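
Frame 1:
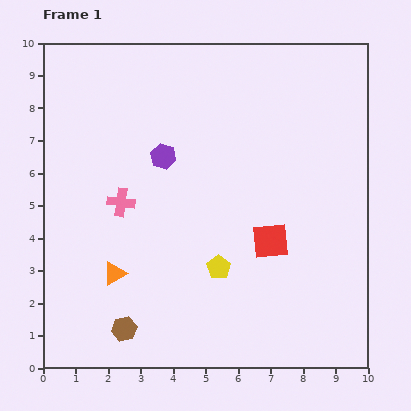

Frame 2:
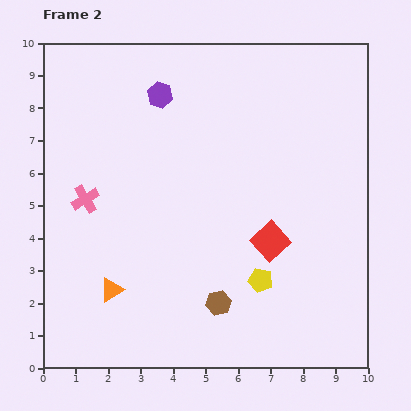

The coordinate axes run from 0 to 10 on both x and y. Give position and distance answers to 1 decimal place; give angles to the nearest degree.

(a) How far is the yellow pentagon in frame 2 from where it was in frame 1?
1.4

The yellow pentagon moved from (5.4, 3.1) to (6.7, 2.7), a distance of √(1.3² + 0.4²) ≈ 1.4.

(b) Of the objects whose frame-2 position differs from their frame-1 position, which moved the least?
the orange triangle

(moved 0.5)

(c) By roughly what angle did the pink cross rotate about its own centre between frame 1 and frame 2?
39° counter-clockwise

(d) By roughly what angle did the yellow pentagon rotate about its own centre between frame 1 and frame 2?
22° counter-clockwise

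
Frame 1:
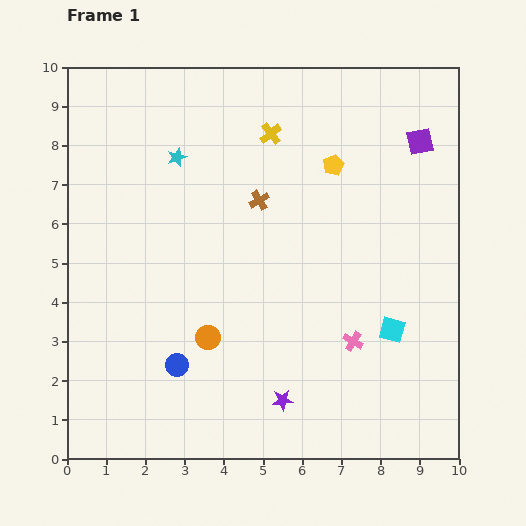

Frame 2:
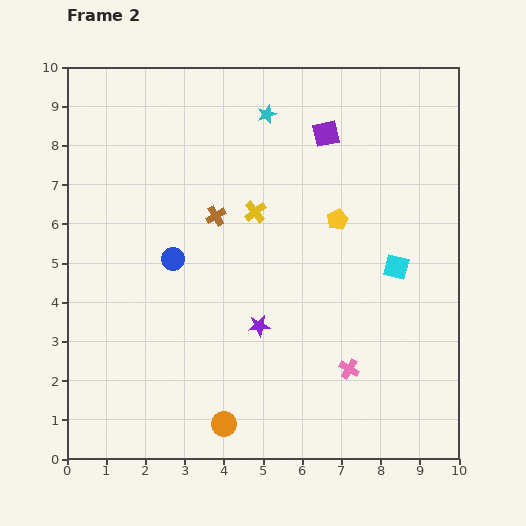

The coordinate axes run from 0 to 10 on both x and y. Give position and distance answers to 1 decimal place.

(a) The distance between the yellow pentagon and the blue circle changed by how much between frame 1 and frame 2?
-2.2

Distance in frame 1: 6.5. Distance in frame 2: 4.3.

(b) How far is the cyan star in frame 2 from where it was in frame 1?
2.5

The cyan star moved from (2.8, 7.7) to (5.1, 8.8), a distance of √(2.3² + 1.1²) ≈ 2.5.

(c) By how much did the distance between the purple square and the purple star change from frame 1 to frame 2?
-2.3

Distance in frame 1: 7.5. Distance in frame 2: 5.2.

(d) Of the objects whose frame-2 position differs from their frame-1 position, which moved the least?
the pink cross

(moved 0.7)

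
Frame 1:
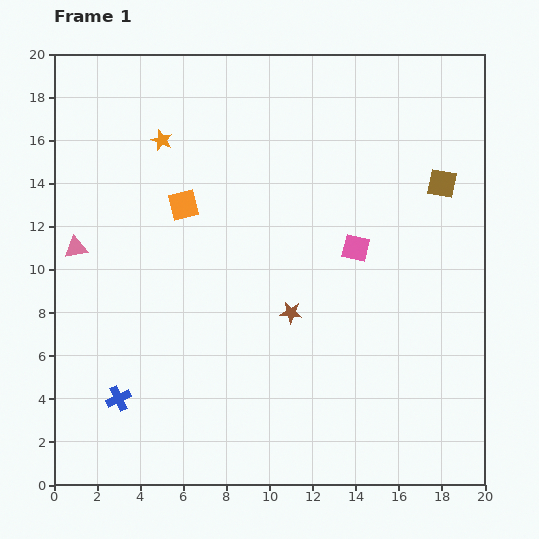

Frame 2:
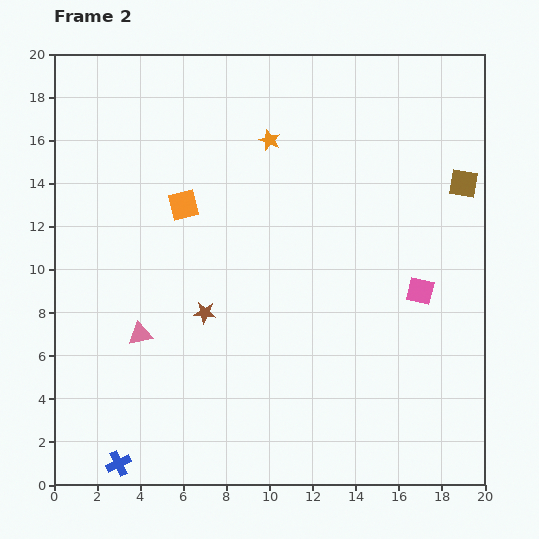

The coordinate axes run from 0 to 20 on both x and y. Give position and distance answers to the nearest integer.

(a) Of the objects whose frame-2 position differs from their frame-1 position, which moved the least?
the brown square

(moved 1)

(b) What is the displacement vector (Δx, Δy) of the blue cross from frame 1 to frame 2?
(0, -3)

The blue cross was at (3, 4) in frame 1 and (3, 1) in frame 2.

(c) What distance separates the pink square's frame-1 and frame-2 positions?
4

The pink square moved from (14, 11) to (17, 9), a distance of √(3² + 2²) ≈ 4.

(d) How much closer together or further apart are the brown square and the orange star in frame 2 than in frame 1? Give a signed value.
-4

Distance in frame 1: 13. Distance in frame 2: 9.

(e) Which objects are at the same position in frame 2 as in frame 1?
the orange square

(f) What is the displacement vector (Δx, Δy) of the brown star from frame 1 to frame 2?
(-4, 0)

The brown star was at (11, 8) in frame 1 and (7, 8) in frame 2.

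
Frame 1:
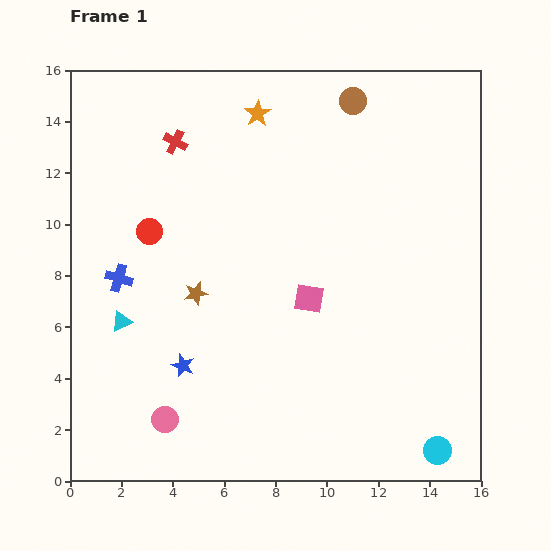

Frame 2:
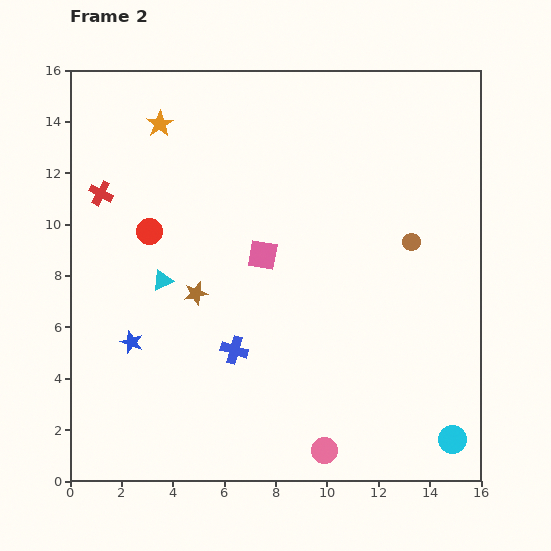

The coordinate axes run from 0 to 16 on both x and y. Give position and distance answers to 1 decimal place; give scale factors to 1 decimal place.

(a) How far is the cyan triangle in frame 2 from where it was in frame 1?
2.3

The cyan triangle moved from (2.0, 6.2) to (3.6, 7.8), a distance of √(1.6² + 1.6²) ≈ 2.3.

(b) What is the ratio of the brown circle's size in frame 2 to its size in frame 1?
0.7×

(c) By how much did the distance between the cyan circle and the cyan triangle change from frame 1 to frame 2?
-0.4

Distance in frame 1: 13.3. Distance in frame 2: 12.9.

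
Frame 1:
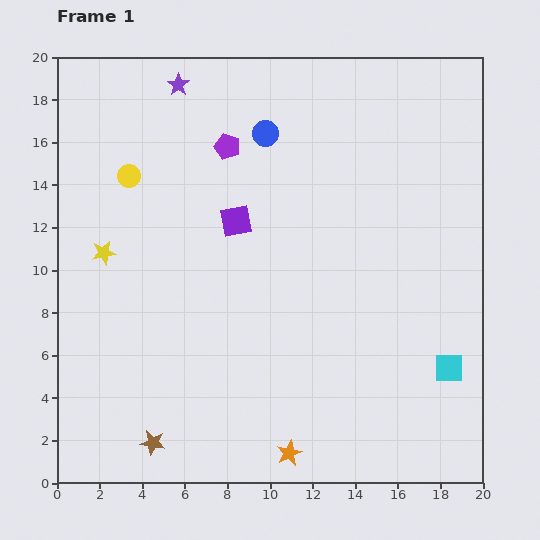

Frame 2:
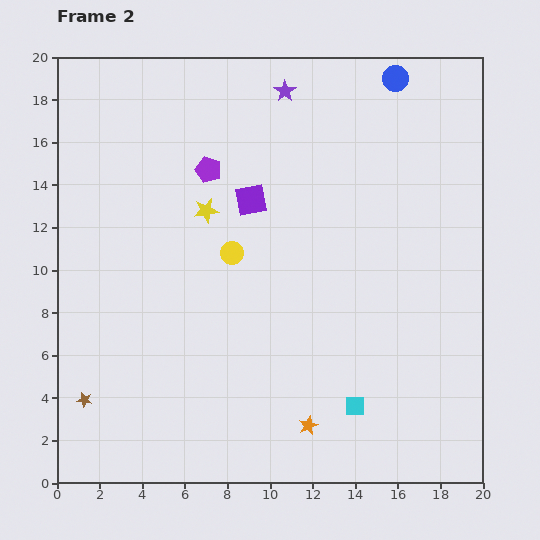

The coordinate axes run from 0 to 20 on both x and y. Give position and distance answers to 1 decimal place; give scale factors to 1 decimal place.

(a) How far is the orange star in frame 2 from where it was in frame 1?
1.6

The orange star moved from (10.9, 1.4) to (11.8, 2.7), a distance of √(0.9² + 1.3²) ≈ 1.6.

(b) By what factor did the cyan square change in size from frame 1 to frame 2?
0.7×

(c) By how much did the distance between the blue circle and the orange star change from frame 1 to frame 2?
+1.8

Distance in frame 1: 15.0. Distance in frame 2: 16.8.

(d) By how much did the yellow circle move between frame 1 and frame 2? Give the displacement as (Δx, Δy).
(4.8, -3.6)

The yellow circle was at (3.4, 14.4) in frame 1 and (8.2, 10.8) in frame 2.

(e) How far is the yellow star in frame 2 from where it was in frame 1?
5.2

The yellow star moved from (2.2, 10.8) to (7.0, 12.8), a distance of √(4.8² + 2.0²) ≈ 5.2.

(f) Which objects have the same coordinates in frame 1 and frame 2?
none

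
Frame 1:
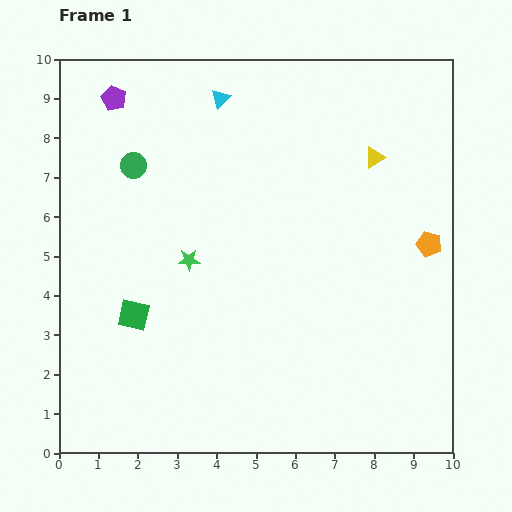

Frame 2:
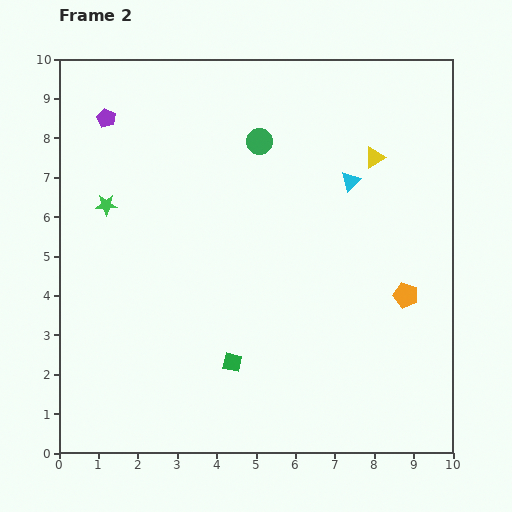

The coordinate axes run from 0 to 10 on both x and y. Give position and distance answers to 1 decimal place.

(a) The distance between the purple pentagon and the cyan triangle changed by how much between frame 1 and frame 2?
+3.7

Distance in frame 1: 2.7. Distance in frame 2: 6.4.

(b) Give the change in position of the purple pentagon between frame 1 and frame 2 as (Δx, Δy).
(-0.2, -0.5)

The purple pentagon was at (1.4, 9.0) in frame 1 and (1.2, 8.5) in frame 2.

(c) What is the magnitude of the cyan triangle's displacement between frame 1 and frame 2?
3.9

The cyan triangle moved from (4.1, 9.0) to (7.4, 6.9), a distance of √(3.3² + 2.1²) ≈ 3.9.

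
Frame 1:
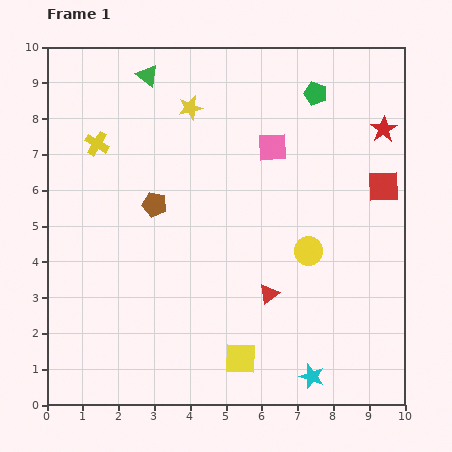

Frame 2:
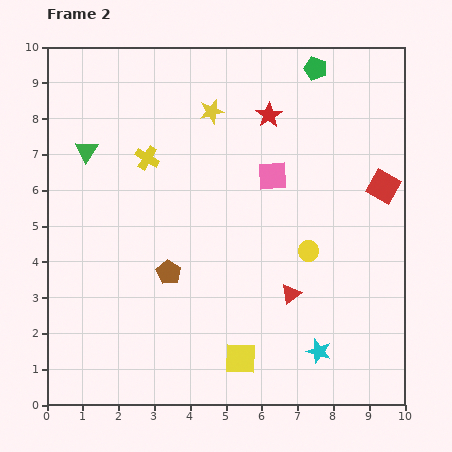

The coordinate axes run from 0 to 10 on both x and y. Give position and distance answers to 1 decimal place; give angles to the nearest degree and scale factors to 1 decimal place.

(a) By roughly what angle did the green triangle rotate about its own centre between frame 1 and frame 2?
24° clockwise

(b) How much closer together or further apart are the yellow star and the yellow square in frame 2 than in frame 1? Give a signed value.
-0.2

Distance in frame 1: 7.1. Distance in frame 2: 6.9.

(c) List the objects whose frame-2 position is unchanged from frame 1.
the red square, the yellow square, the yellow circle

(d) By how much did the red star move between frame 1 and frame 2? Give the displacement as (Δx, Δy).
(-3.2, 0.4)

The red star was at (9.4, 7.7) in frame 1 and (6.2, 8.1) in frame 2.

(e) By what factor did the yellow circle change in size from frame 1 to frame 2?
0.7×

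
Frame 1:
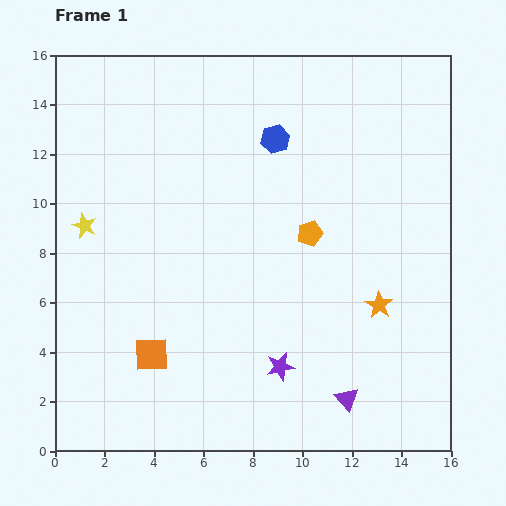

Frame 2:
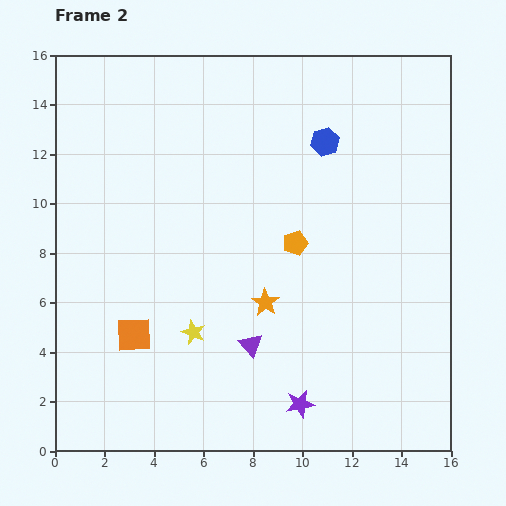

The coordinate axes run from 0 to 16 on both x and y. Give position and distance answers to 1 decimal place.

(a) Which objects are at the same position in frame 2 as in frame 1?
none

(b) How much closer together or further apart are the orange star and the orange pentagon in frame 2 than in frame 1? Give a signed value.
-1.3

Distance in frame 1: 4.0. Distance in frame 2: 2.7.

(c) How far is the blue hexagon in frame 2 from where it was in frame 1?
2.0

The blue hexagon moved from (8.9, 12.6) to (10.9, 12.5), a distance of √(2.0² + 0.1²) ≈ 2.0.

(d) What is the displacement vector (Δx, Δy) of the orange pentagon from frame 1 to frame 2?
(-0.6, -0.4)

The orange pentagon was at (10.3, 8.8) in frame 1 and (9.7, 8.4) in frame 2.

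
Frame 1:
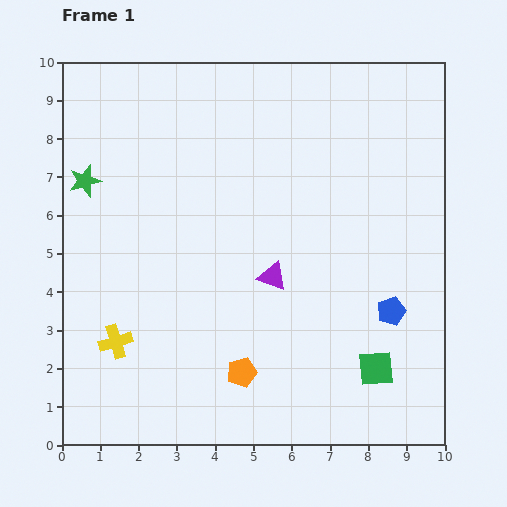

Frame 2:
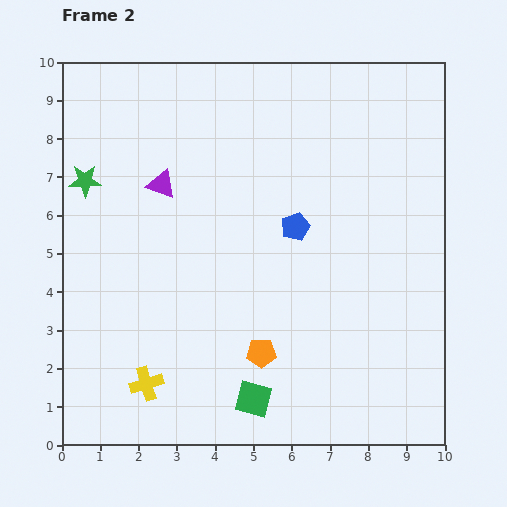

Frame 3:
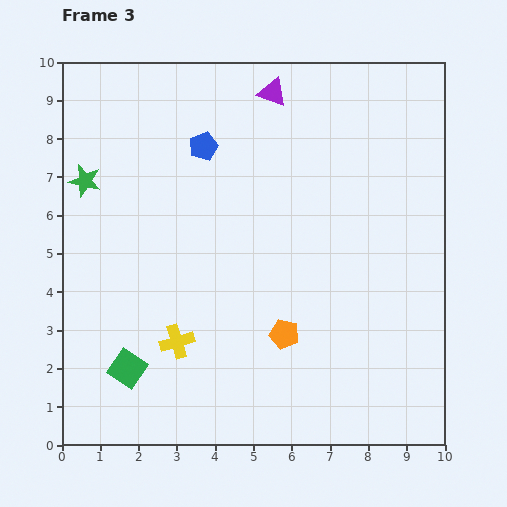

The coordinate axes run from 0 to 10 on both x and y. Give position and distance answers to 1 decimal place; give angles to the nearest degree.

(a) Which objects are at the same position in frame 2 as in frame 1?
the green star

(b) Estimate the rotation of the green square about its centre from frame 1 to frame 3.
40° clockwise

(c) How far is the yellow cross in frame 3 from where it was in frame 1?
1.6

The yellow cross moved from (1.4, 2.7) to (3.0, 2.7), a distance of √(1.6² + 0.0²) ≈ 1.6.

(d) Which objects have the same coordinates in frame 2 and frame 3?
the green star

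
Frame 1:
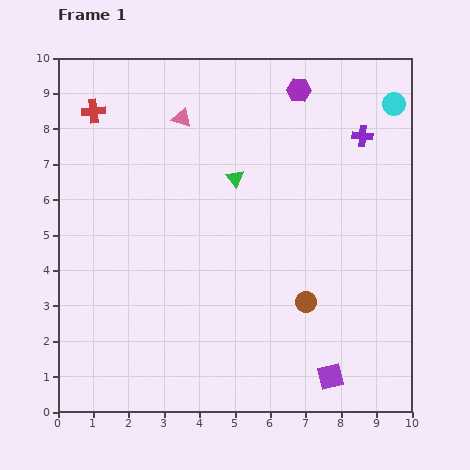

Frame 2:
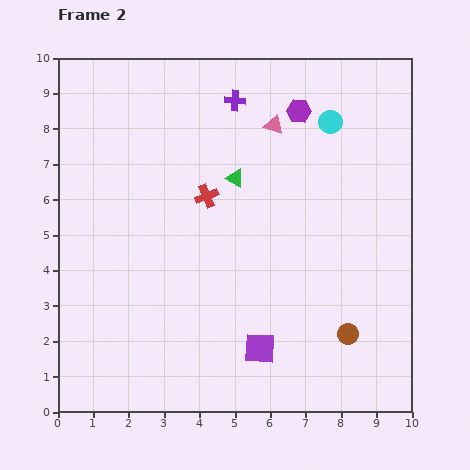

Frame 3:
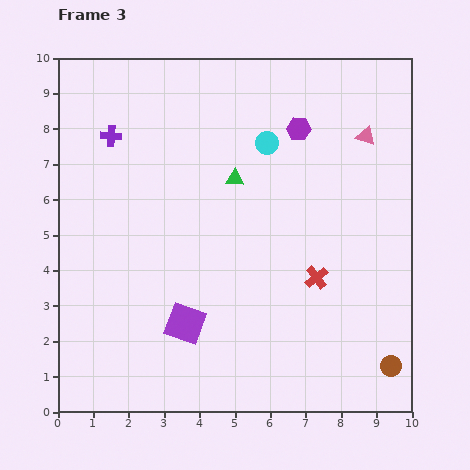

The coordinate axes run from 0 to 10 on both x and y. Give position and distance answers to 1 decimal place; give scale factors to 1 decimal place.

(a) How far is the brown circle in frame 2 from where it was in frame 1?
1.5

The brown circle moved from (7.0, 3.1) to (8.2, 2.2), a distance of √(1.2² + 0.9²) ≈ 1.5.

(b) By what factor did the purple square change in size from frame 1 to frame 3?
1.6×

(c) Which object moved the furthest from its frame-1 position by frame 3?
the red cross

(moved 7.9; next 7.1)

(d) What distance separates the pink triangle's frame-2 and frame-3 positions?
2.6

The pink triangle moved from (6.1, 8.1) to (8.7, 7.8), a distance of √(2.6² + 0.3²) ≈ 2.6.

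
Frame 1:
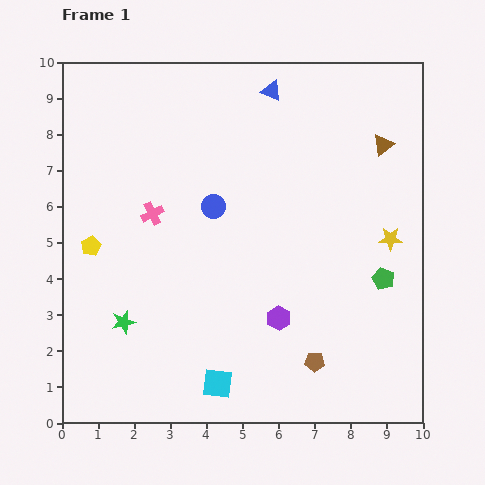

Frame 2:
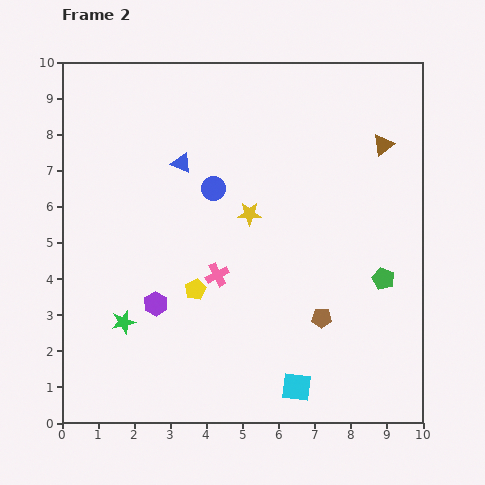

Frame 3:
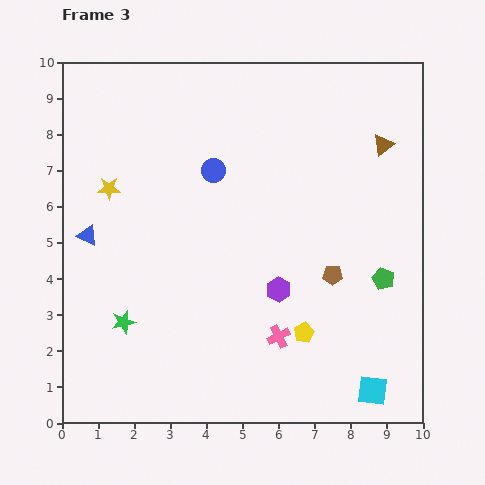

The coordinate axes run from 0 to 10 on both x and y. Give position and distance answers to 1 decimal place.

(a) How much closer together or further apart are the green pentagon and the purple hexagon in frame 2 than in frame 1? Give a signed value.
+3.2

Distance in frame 1: 3.1. Distance in frame 2: 6.3.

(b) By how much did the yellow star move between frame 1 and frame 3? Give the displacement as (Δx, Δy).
(-7.8, 1.4)

The yellow star was at (9.1, 5.1) in frame 1 and (1.3, 6.5) in frame 3.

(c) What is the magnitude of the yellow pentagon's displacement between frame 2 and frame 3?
3.2

The yellow pentagon moved from (3.7, 3.7) to (6.7, 2.5), a distance of √(3.0² + 1.2²) ≈ 3.2.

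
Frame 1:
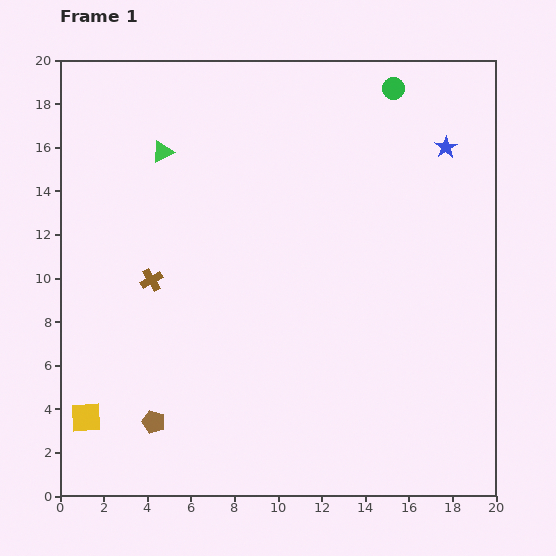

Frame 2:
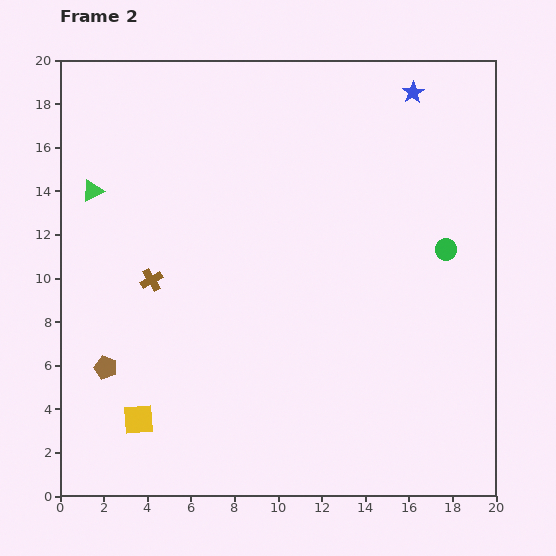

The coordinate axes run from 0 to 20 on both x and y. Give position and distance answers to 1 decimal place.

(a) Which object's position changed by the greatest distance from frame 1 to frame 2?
the green circle

(moved 7.8; next 3.7)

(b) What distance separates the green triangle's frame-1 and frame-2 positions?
3.7

The green triangle moved from (4.7, 15.8) to (1.5, 14.0), a distance of √(3.2² + 1.8²) ≈ 3.7.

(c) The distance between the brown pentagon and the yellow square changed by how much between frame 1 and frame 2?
-0.3

Distance in frame 1: 3.1. Distance in frame 2: 2.8.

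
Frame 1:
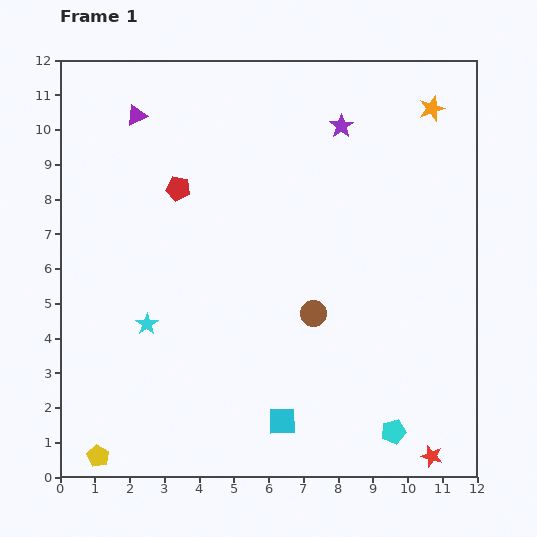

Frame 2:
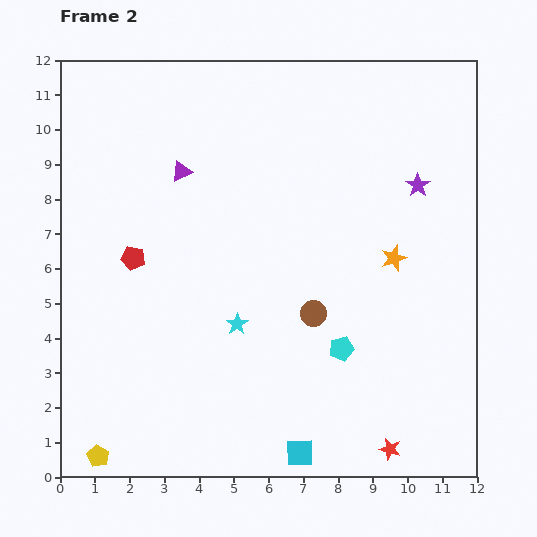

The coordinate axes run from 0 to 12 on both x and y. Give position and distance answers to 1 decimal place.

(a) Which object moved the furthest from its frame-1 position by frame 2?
the orange star

(moved 4.4; next 2.8)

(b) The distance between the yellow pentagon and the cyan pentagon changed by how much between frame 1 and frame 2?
-0.8

Distance in frame 1: 8.5. Distance in frame 2: 7.7.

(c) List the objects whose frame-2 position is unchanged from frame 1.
the brown circle, the yellow pentagon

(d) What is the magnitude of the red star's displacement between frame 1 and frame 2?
1.2

The red star moved from (10.7, 0.6) to (9.5, 0.8), a distance of √(1.2² + 0.2²) ≈ 1.2.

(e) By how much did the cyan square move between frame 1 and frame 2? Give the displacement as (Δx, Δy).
(0.5, -0.9)

The cyan square was at (6.4, 1.6) in frame 1 and (6.9, 0.7) in frame 2.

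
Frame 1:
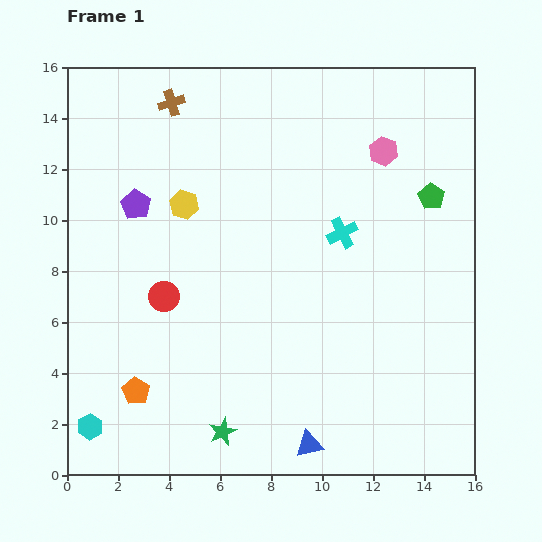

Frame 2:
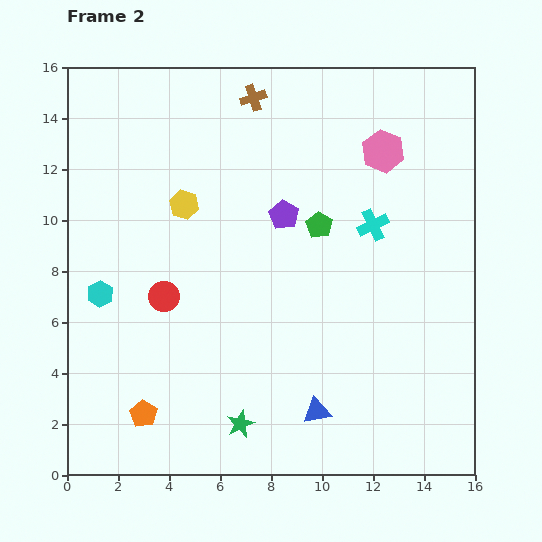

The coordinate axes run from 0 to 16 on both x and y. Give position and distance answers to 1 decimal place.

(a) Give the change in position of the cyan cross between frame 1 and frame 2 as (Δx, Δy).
(1.2, 0.3)

The cyan cross was at (10.8, 9.5) in frame 1 and (12.0, 9.8) in frame 2.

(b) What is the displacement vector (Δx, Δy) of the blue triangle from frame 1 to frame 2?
(0.3, 1.3)

The blue triangle was at (9.5, 1.2) in frame 1 and (9.8, 2.5) in frame 2.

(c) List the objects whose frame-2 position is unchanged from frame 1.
the pink hexagon, the red circle, the yellow hexagon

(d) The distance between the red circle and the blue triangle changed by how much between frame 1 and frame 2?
-0.6

Distance in frame 1: 8.1. Distance in frame 2: 7.5.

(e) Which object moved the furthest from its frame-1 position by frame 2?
the purple pentagon

(moved 5.8; next 5.2)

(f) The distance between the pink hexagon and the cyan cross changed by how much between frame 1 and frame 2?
-0.7

Distance in frame 1: 3.6. Distance in frame 2: 2.9.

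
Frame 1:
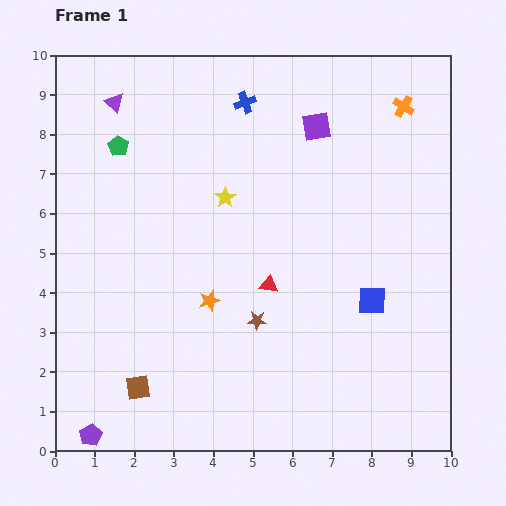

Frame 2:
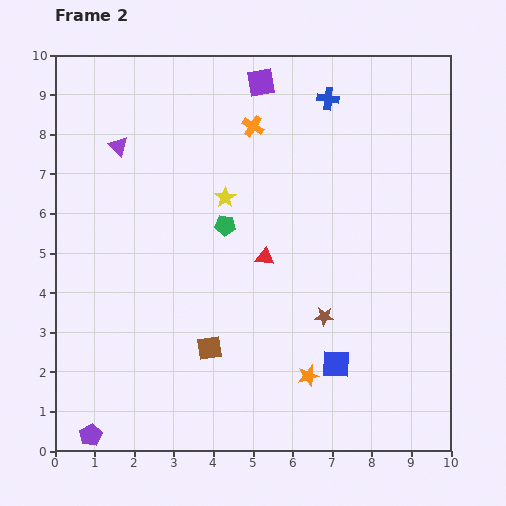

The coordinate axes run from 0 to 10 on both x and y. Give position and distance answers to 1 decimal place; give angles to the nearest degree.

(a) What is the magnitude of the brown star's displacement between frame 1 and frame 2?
1.7

The brown star moved from (5.1, 3.3) to (6.8, 3.4), a distance of √(1.7² + 0.1²) ≈ 1.7.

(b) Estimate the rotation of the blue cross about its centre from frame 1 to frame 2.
26° clockwise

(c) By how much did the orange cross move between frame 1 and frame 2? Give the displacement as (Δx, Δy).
(-3.8, -0.5)

The orange cross was at (8.8, 8.7) in frame 1 and (5.0, 8.2) in frame 2.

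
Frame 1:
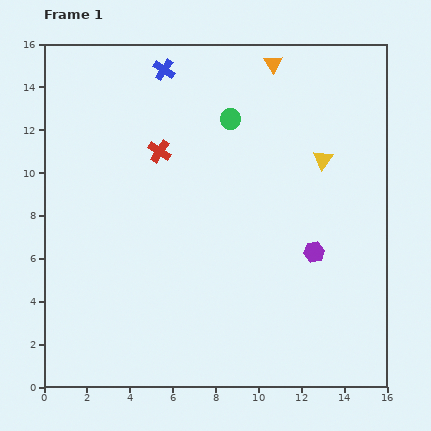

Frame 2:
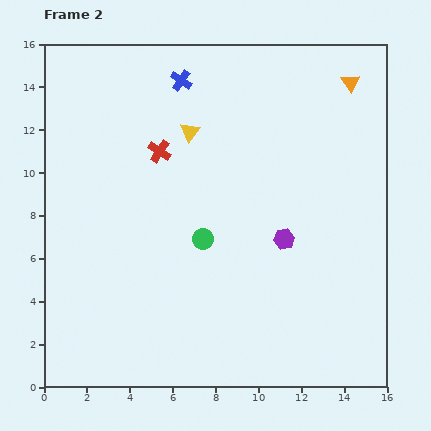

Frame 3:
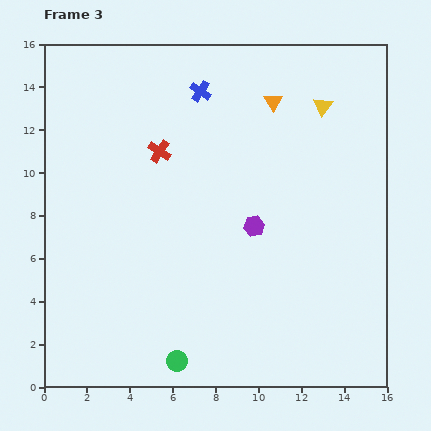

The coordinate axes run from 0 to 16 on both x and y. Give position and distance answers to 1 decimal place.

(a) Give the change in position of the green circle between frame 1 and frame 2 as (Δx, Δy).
(-1.3, -5.6)

The green circle was at (8.7, 12.5) in frame 1 and (7.4, 6.9) in frame 2.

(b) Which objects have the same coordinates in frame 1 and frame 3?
the red cross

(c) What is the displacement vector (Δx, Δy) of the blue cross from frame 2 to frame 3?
(0.9, -0.5)

The blue cross was at (6.4, 14.3) in frame 2 and (7.3, 13.8) in frame 3.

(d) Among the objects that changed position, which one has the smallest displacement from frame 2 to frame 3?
the blue cross

(moved 1.0)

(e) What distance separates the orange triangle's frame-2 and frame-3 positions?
3.7

The orange triangle moved from (14.3, 14.2) to (10.7, 13.3), a distance of √(3.6² + 0.9²) ≈ 3.7.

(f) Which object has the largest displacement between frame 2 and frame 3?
the yellow triangle

(moved 6.3; next 5.8)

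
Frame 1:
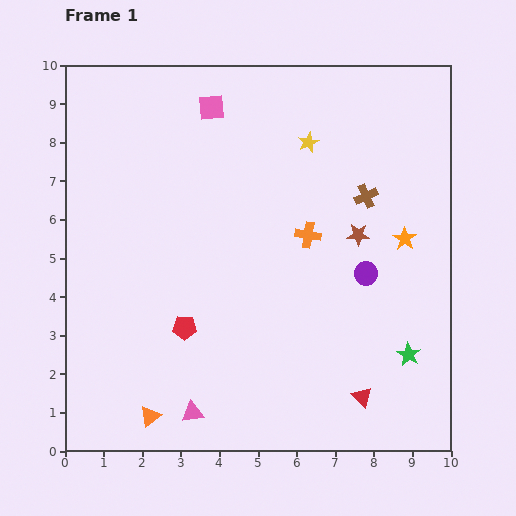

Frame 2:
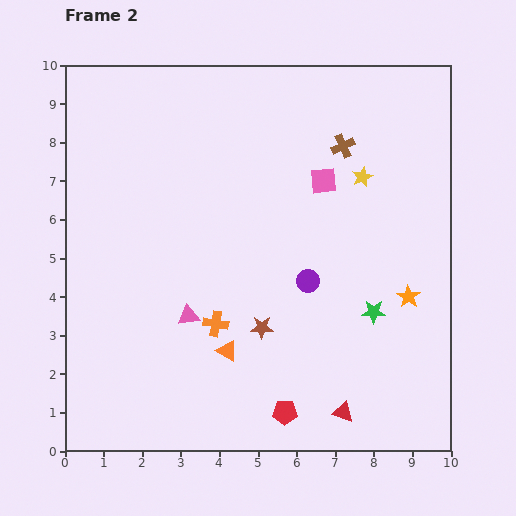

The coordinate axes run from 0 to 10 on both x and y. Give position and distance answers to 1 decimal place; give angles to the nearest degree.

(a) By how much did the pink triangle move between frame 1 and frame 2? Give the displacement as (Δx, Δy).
(-0.1, 2.5)

The pink triangle was at (3.3, 1.0) in frame 1 and (3.2, 3.5) in frame 2.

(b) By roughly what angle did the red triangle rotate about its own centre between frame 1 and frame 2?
29° counter-clockwise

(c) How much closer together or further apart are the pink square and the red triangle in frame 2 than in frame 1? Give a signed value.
-2.5

Distance in frame 1: 8.5. Distance in frame 2: 6.0.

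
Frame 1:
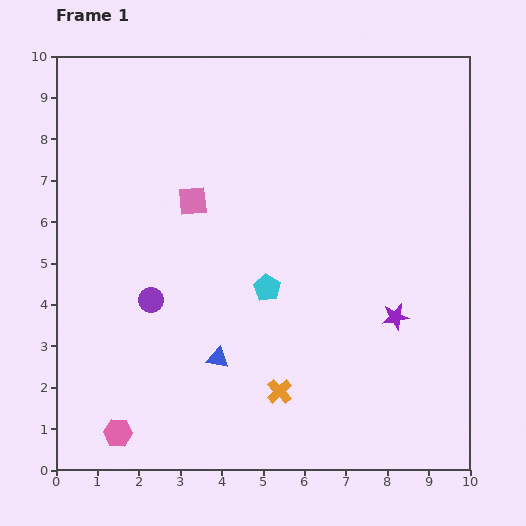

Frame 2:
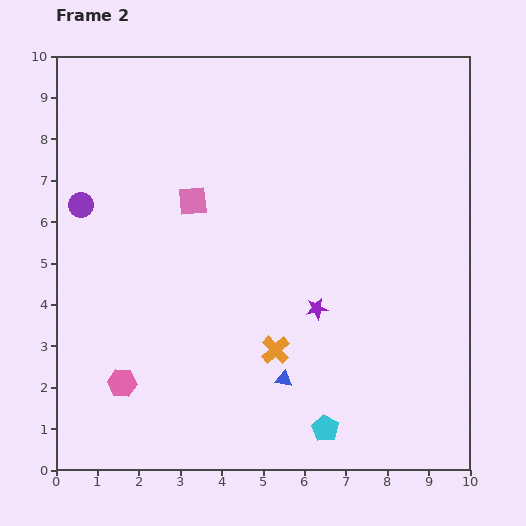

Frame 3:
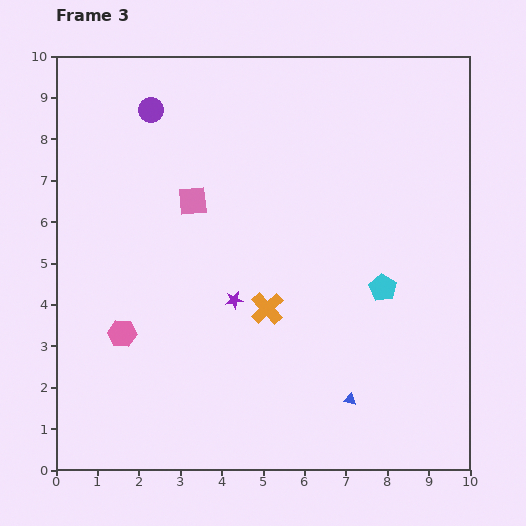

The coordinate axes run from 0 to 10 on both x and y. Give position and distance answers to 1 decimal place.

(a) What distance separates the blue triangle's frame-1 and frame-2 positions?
1.7

The blue triangle moved from (3.9, 2.7) to (5.5, 2.2), a distance of √(1.6² + 0.5²) ≈ 1.7.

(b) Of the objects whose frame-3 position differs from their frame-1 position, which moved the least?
the orange cross

(moved 2.0)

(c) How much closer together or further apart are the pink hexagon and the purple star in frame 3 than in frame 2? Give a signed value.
-2.2

Distance in frame 2: 5.0. Distance in frame 3: 2.8.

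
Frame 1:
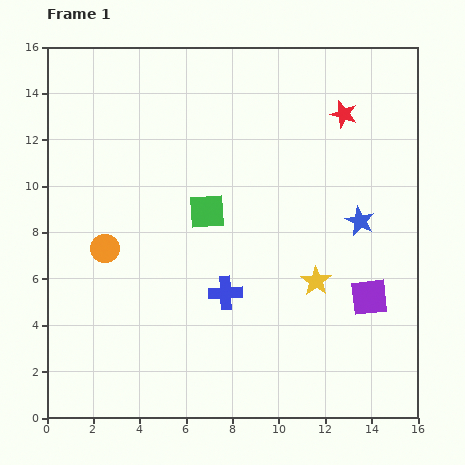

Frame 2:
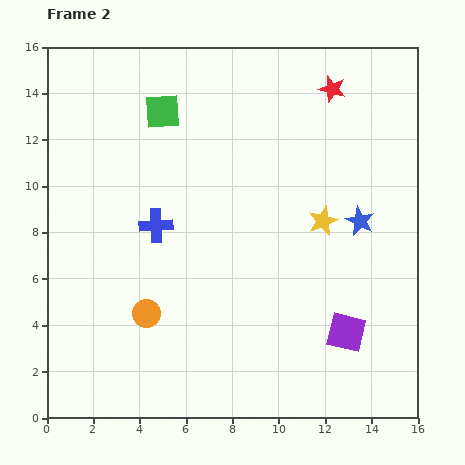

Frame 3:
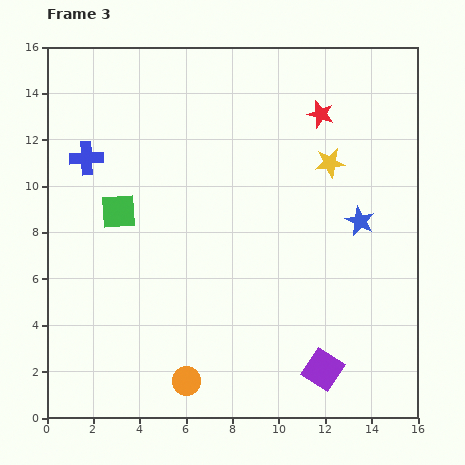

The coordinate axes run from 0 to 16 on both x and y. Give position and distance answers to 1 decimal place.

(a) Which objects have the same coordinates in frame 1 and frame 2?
the blue star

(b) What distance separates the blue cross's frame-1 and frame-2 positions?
4.2

The blue cross moved from (7.7, 5.4) to (4.7, 8.3), a distance of √(3.0² + 2.9²) ≈ 4.2.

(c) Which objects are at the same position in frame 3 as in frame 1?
the blue star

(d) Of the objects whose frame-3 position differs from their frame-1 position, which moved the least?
the red star

(moved 1.0)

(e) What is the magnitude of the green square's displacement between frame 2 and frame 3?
4.7

The green square moved from (5.0, 13.2) to (3.1, 8.9), a distance of √(1.9² + 4.3²) ≈ 4.7.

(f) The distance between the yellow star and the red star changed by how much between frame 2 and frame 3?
-3.6

Distance in frame 2: 5.7. Distance in frame 3: 2.1.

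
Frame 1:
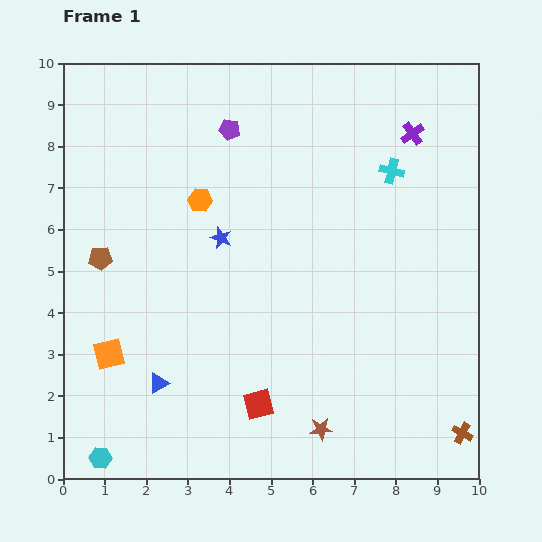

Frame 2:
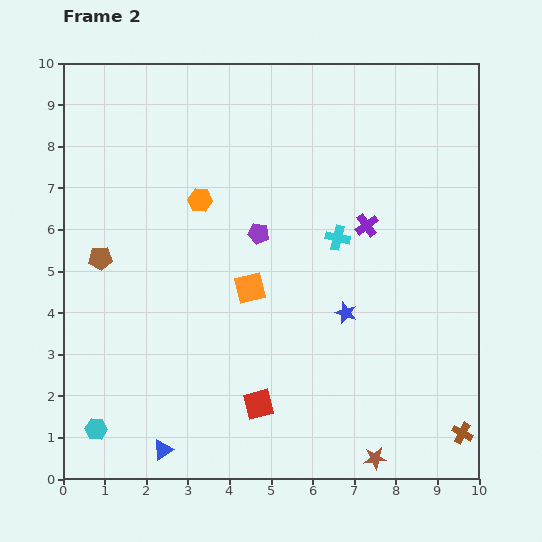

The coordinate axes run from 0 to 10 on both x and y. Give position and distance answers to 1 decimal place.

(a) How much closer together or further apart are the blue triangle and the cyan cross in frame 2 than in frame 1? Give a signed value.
-1.0

Distance in frame 1: 7.6. Distance in frame 2: 6.6.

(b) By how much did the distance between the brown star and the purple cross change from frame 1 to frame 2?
-1.8

Distance in frame 1: 7.4. Distance in frame 2: 5.6.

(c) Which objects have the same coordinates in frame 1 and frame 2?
the orange hexagon, the red square, the brown pentagon, the brown cross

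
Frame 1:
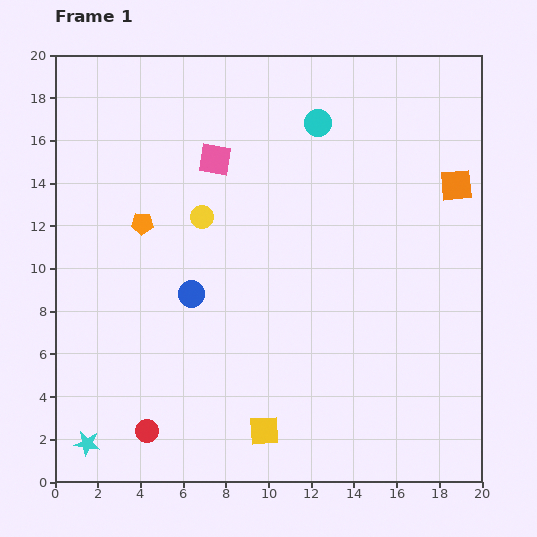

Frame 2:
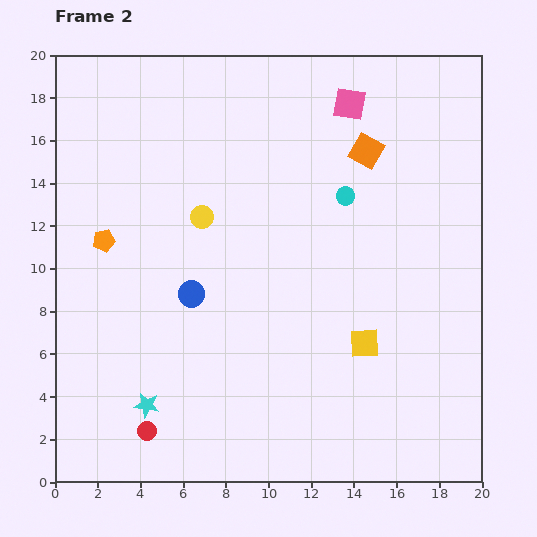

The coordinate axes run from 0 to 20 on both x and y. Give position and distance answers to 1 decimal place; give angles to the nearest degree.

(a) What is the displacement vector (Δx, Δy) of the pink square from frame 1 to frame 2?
(6.3, 2.6)

The pink square was at (7.5, 15.1) in frame 1 and (13.8, 17.7) in frame 2.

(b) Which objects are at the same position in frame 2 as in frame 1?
the blue circle, the red circle, the yellow circle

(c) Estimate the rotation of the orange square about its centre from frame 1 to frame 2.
34° clockwise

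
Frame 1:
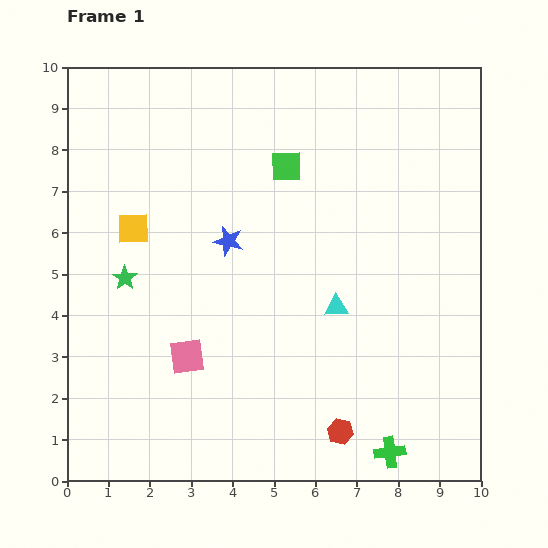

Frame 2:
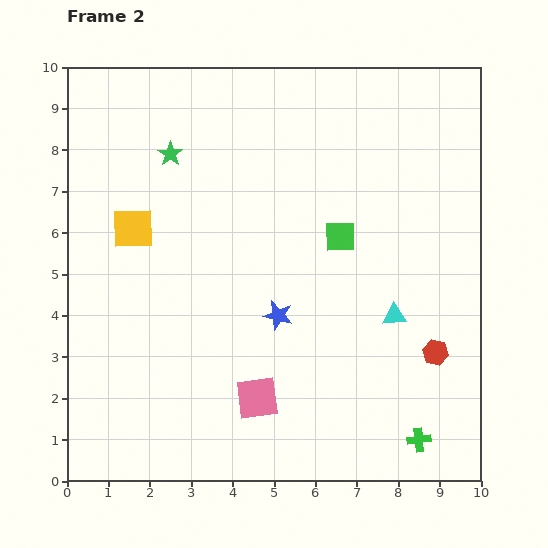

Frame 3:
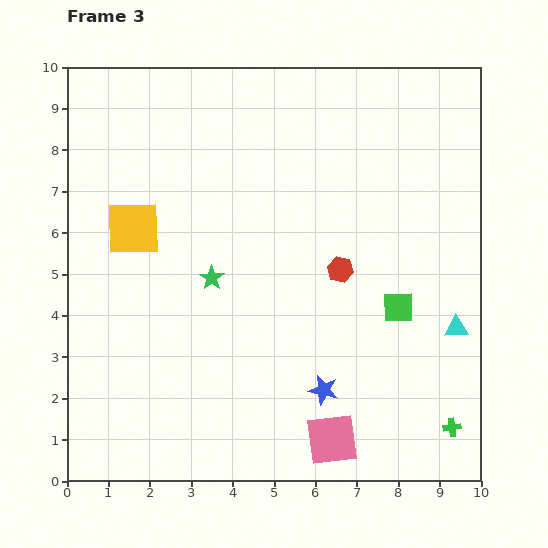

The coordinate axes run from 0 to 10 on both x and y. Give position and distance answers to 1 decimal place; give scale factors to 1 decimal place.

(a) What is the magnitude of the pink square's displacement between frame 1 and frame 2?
2.0

The pink square moved from (2.9, 3.0) to (4.6, 2.0), a distance of √(1.7² + 1.0²) ≈ 2.0.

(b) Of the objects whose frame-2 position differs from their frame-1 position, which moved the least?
the green cross

(moved 0.8)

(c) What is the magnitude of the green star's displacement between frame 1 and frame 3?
2.1

The green star moved from (1.4, 4.9) to (3.5, 4.9), a distance of √(2.1² + 0.0²) ≈ 2.1.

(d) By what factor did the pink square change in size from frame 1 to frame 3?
1.4×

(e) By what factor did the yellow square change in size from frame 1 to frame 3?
1.7×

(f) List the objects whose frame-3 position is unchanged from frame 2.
the yellow square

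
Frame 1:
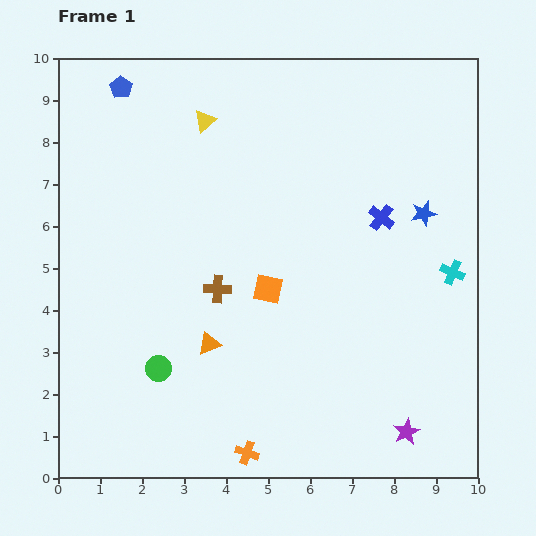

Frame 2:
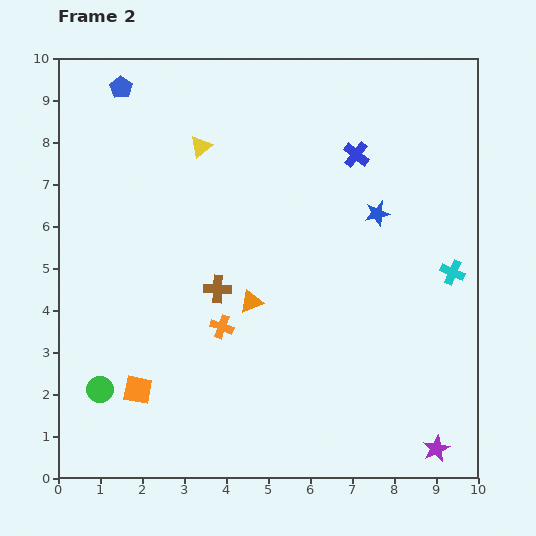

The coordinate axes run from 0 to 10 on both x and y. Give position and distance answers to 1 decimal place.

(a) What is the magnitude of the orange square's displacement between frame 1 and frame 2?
3.9

The orange square moved from (5.0, 4.5) to (1.9, 2.1), a distance of √(3.1² + 2.4²) ≈ 3.9.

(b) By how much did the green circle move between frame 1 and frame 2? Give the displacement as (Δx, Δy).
(-1.4, -0.5)

The green circle was at (2.4, 2.6) in frame 1 and (1.0, 2.1) in frame 2.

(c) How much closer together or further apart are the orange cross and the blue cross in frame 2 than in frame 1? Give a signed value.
-1.2

Distance in frame 1: 6.4. Distance in frame 2: 5.2.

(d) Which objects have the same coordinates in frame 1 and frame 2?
the brown cross, the cyan cross, the blue pentagon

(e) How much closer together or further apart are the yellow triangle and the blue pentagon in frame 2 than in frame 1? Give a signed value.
+0.2

Distance in frame 1: 2.2. Distance in frame 2: 2.4.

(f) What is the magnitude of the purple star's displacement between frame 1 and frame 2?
0.8

The purple star moved from (8.3, 1.1) to (9.0, 0.7), a distance of √(0.7² + 0.4²) ≈ 0.8.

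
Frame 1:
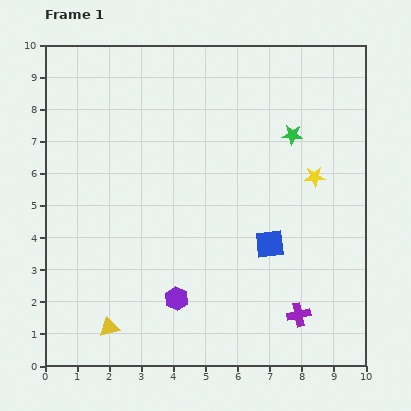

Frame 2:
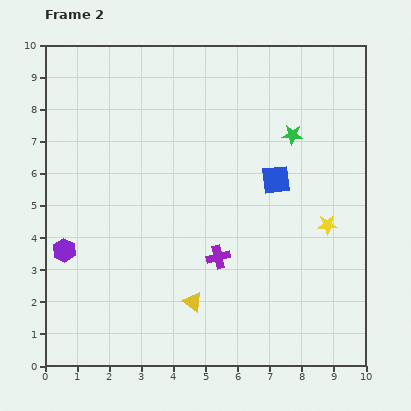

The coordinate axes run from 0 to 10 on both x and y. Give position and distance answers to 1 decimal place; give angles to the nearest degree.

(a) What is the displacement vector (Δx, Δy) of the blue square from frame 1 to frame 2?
(0.2, 2.0)

The blue square was at (7.0, 3.8) in frame 1 and (7.2, 5.8) in frame 2.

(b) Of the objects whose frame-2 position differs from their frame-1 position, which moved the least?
the yellow star

(moved 1.6)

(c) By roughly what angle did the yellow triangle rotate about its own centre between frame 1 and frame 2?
49° clockwise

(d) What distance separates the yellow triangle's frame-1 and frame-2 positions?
2.7

The yellow triangle moved from (2.0, 1.2) to (4.6, 2.0), a distance of √(2.6² + 0.8²) ≈ 2.7.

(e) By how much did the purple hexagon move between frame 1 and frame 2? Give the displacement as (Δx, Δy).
(-3.5, 1.5)

The purple hexagon was at (4.1, 2.1) in frame 1 and (0.6, 3.6) in frame 2.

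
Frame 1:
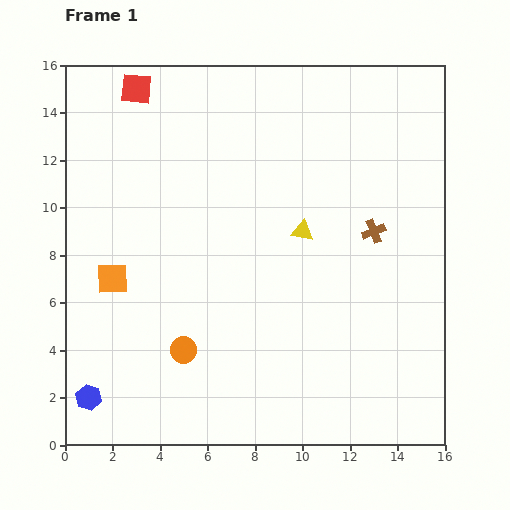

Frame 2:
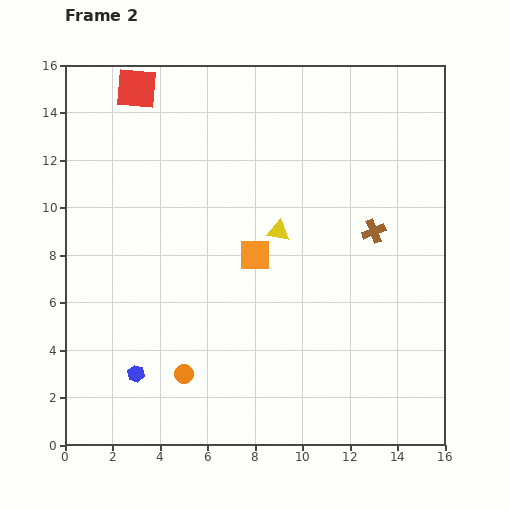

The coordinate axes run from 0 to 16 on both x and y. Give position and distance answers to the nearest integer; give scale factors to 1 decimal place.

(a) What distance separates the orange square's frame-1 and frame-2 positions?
6

The orange square moved from (2, 7) to (8, 8), a distance of √(6² + 1²) ≈ 6.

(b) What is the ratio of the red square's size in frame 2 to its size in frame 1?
1.3×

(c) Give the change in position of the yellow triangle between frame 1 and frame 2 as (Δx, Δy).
(-1, 0)

The yellow triangle was at (10, 9) in frame 1 and (9, 9) in frame 2.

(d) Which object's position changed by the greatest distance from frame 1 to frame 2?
the orange square

(moved 6; next 2)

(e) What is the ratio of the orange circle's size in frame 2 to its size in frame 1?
0.7×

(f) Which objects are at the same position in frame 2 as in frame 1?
the red square, the brown cross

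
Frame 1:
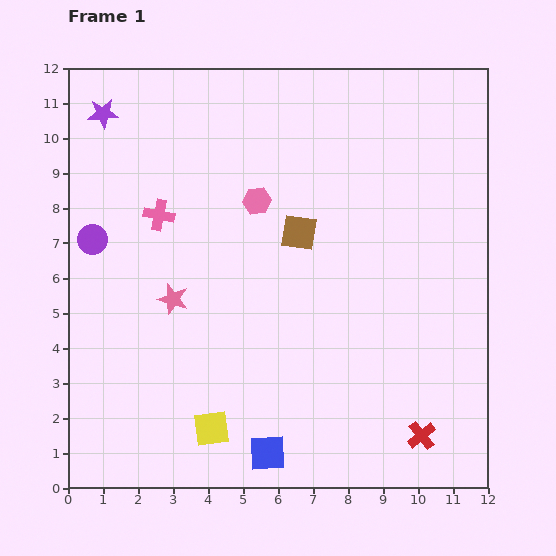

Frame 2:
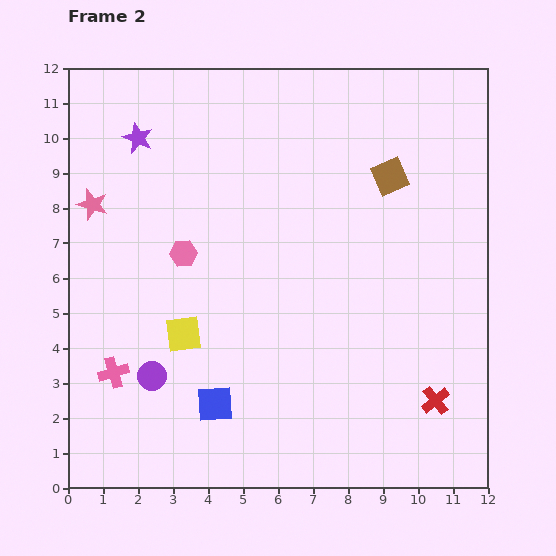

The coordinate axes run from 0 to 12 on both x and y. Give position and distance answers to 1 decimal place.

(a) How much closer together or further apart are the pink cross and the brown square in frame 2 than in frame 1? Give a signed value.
+5.7

Distance in frame 1: 4.0. Distance in frame 2: 9.7.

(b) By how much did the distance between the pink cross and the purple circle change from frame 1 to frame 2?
-0.9

Distance in frame 1: 2.0. Distance in frame 2: 1.1.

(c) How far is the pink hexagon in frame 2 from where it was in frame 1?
2.6

The pink hexagon moved from (5.4, 8.2) to (3.3, 6.7), a distance of √(2.1² + 1.5²) ≈ 2.6.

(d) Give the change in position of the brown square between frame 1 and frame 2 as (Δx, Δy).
(2.6, 1.6)

The brown square was at (6.6, 7.3) in frame 1 and (9.2, 8.9) in frame 2.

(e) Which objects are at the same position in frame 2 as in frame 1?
none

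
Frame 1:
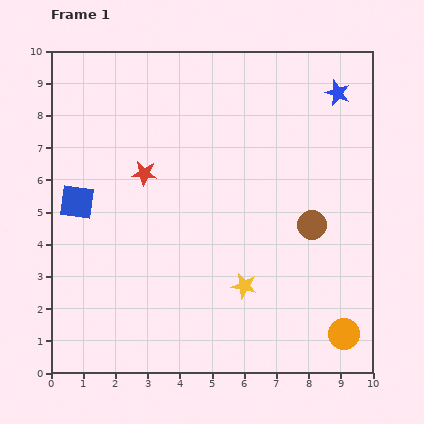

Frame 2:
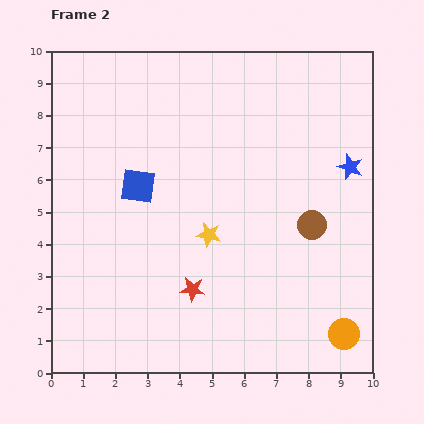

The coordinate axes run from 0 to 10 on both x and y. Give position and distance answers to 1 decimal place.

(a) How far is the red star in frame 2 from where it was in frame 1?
3.9

The red star moved from (2.9, 6.2) to (4.4, 2.6), a distance of √(1.5² + 3.6²) ≈ 3.9.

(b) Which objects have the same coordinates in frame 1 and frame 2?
the brown circle, the orange circle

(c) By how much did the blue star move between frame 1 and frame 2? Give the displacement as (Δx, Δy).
(0.4, -2.3)

The blue star was at (8.9, 8.7) in frame 1 and (9.3, 6.4) in frame 2.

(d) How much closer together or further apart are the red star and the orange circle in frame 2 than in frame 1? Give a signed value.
-3.1

Distance in frame 1: 8.0. Distance in frame 2: 4.9.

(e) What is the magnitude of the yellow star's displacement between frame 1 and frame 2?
1.9

The yellow star moved from (6.0, 2.7) to (4.9, 4.3), a distance of √(1.1² + 1.6²) ≈ 1.9.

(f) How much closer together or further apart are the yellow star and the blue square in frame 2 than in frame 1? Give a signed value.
-3.1

Distance in frame 1: 5.8. Distance in frame 2: 2.7.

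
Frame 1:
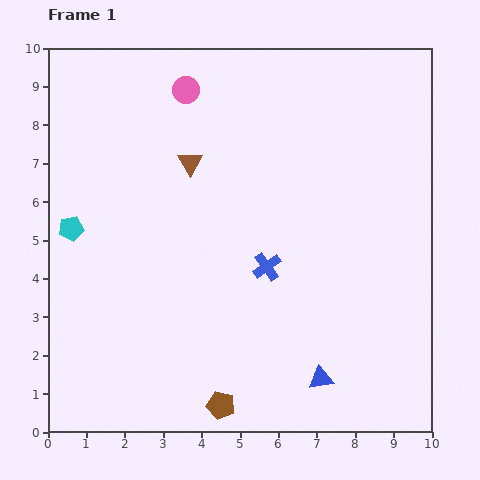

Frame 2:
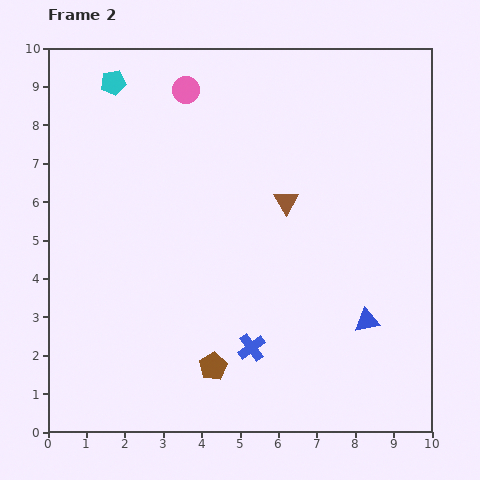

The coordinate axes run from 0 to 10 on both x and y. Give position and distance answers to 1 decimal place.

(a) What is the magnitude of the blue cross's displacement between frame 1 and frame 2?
2.1

The blue cross moved from (5.7, 4.3) to (5.3, 2.2), a distance of √(0.4² + 2.1²) ≈ 2.1.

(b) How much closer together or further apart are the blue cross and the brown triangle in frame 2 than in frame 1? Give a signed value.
+0.5

Distance in frame 1: 3.4. Distance in frame 2: 3.9.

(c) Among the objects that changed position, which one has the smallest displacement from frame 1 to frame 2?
the brown pentagon

(moved 1.0)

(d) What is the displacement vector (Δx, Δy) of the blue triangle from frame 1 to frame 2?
(1.2, 1.5)

The blue triangle was at (7.1, 1.4) in frame 1 and (8.3, 2.9) in frame 2.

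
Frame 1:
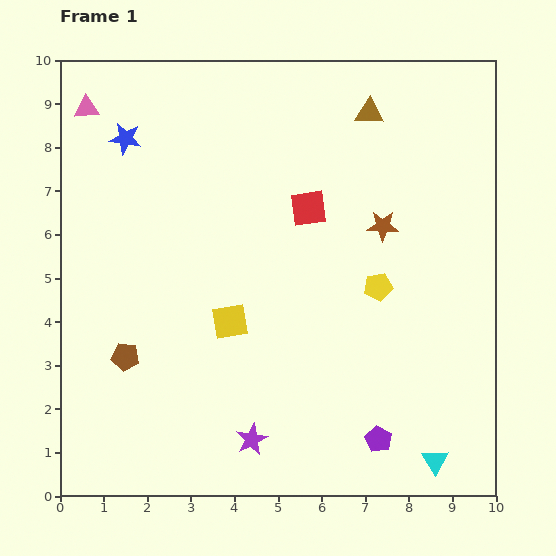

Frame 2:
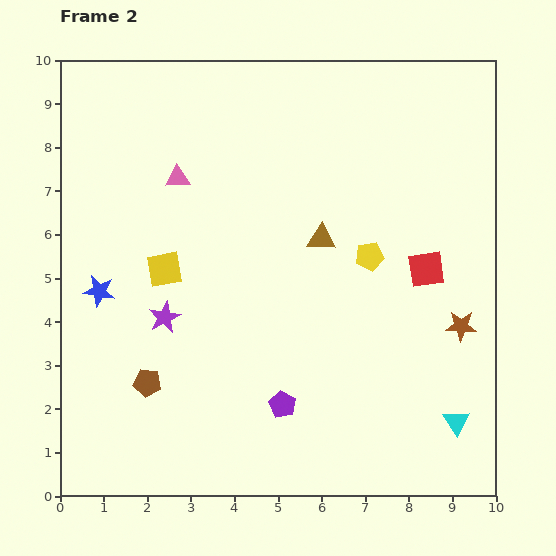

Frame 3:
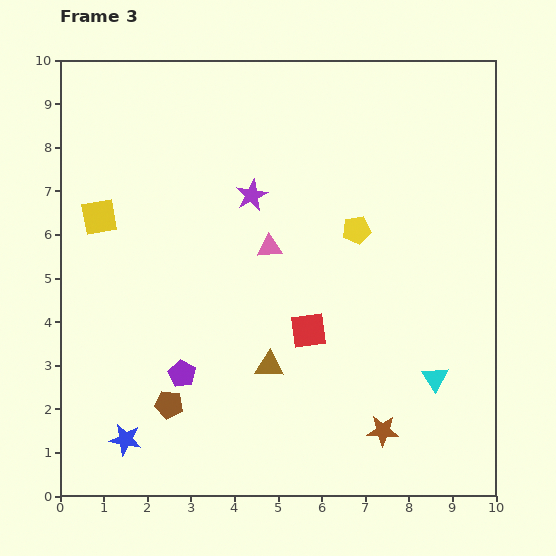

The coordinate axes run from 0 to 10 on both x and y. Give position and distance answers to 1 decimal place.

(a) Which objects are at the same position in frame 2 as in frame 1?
none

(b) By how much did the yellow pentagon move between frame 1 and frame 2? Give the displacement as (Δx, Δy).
(-0.2, 0.7)

The yellow pentagon was at (7.3, 4.8) in frame 1 and (7.1, 5.5) in frame 2.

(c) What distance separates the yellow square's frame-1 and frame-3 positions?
3.8

The yellow square moved from (3.9, 4.0) to (0.9, 6.4), a distance of √(3.0² + 2.4²) ≈ 3.8.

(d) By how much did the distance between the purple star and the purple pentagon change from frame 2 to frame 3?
+1.0

Distance in frame 2: 3.4. Distance in frame 3: 4.4.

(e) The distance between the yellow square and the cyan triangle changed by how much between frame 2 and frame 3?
+0.9

Distance in frame 2: 7.6. Distance in frame 3: 8.5.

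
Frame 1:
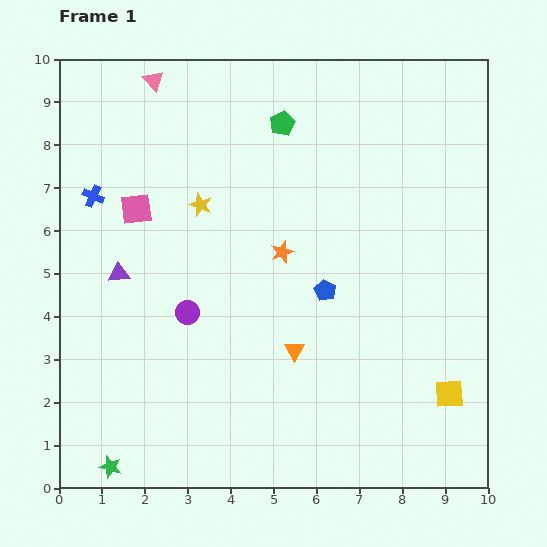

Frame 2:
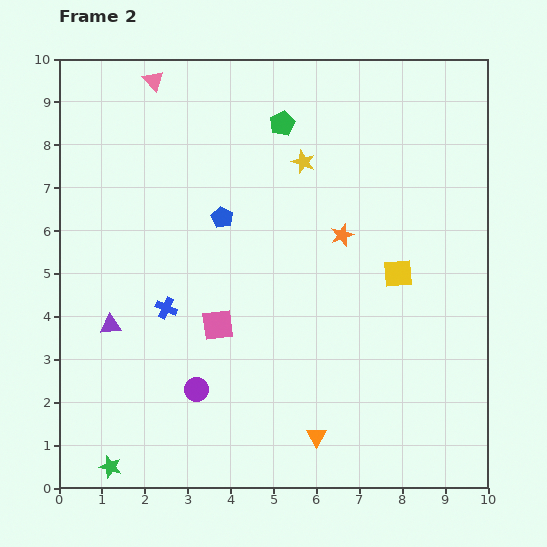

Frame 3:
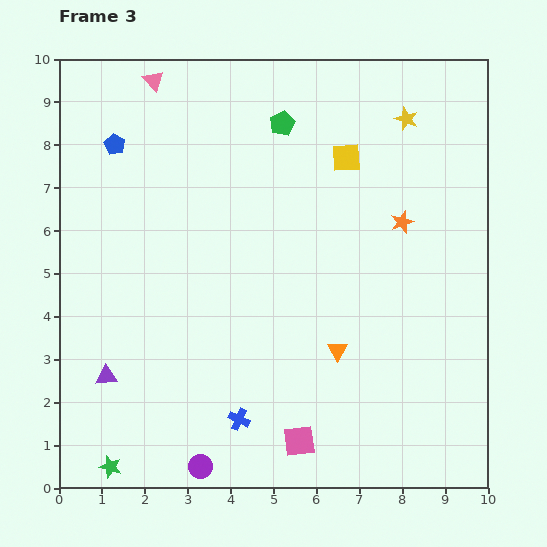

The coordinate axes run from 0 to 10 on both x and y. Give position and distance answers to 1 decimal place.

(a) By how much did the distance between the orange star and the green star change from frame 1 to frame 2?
+1.2

Distance in frame 1: 6.4. Distance in frame 2: 7.6.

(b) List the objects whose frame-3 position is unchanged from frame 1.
the green star, the green pentagon, the pink triangle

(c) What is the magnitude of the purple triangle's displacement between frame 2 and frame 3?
1.2

The purple triangle moved from (1.2, 3.8) to (1.1, 2.6), a distance of √(0.1² + 1.2²) ≈ 1.2.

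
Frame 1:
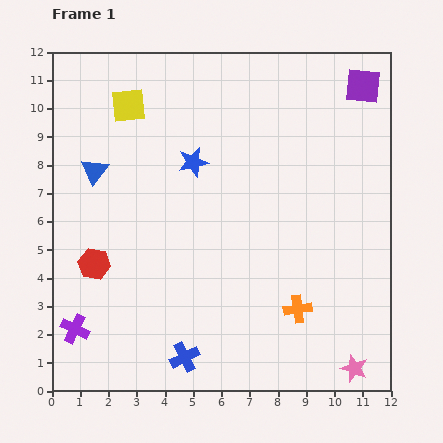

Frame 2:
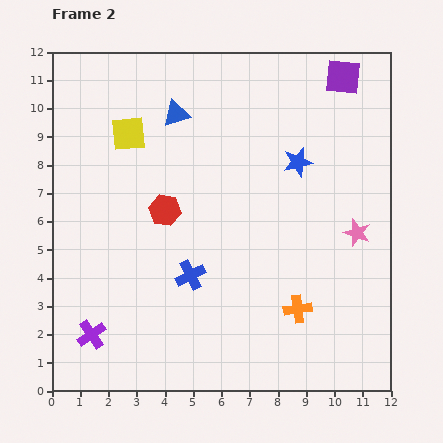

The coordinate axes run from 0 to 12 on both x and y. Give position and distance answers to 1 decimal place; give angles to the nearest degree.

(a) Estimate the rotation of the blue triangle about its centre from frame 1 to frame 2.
36° clockwise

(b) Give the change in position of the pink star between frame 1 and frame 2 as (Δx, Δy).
(0.1, 4.8)

The pink star was at (10.7, 0.8) in frame 1 and (10.8, 5.6) in frame 2.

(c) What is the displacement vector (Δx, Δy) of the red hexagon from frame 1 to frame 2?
(2.5, 1.9)

The red hexagon was at (1.5, 4.5) in frame 1 and (4.0, 6.4) in frame 2.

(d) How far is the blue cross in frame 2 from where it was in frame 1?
2.9

The blue cross moved from (4.7, 1.2) to (4.9, 4.1), a distance of √(0.2² + 2.9²) ≈ 2.9.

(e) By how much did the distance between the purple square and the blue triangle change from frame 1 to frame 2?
-4.0

Distance in frame 1: 10.0. Distance in frame 2: 6.0.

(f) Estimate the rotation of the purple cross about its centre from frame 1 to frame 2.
30° clockwise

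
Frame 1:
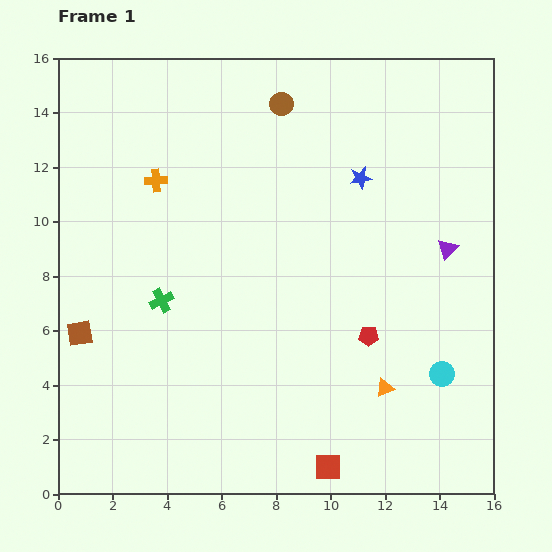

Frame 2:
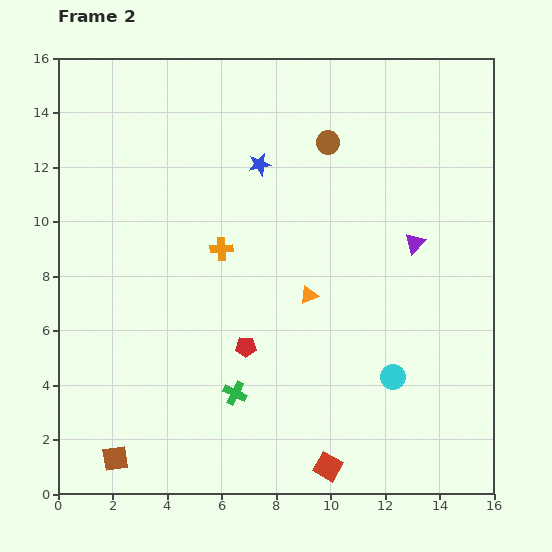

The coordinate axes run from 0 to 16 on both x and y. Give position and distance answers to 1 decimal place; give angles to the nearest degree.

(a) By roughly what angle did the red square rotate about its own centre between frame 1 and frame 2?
29° clockwise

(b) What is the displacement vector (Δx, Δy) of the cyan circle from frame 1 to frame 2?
(-1.8, -0.1)

The cyan circle was at (14.1, 4.4) in frame 1 and (12.3, 4.3) in frame 2.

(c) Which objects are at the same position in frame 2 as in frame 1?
the red square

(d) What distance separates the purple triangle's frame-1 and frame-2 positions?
1.2

The purple triangle moved from (14.3, 9.0) to (13.1, 9.2), a distance of √(1.2² + 0.2²) ≈ 1.2.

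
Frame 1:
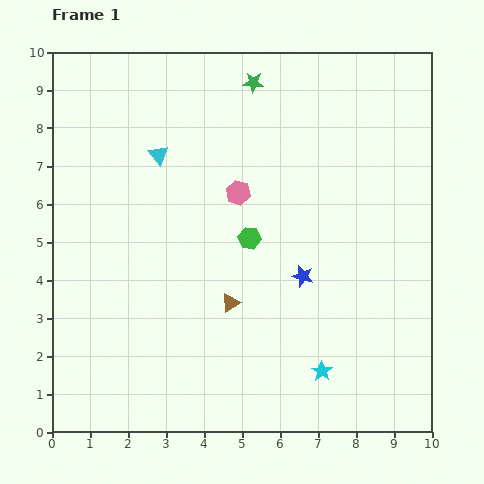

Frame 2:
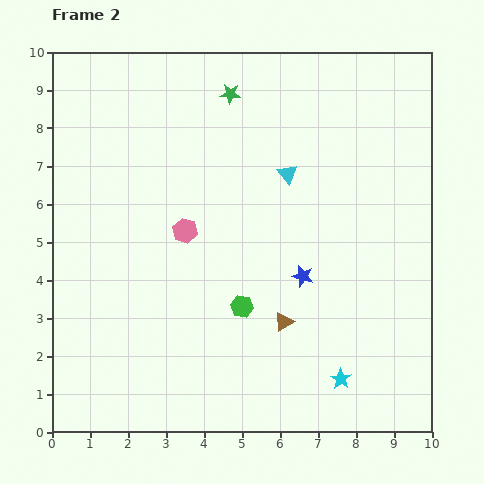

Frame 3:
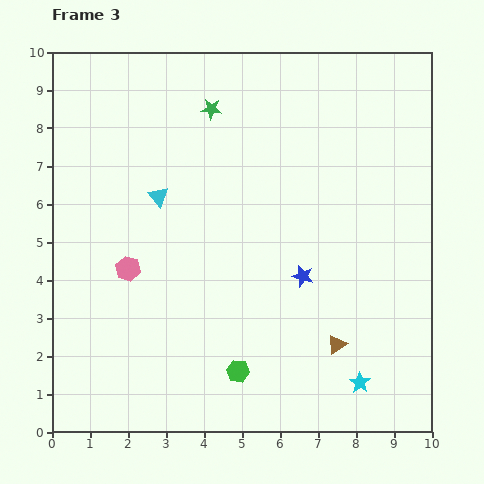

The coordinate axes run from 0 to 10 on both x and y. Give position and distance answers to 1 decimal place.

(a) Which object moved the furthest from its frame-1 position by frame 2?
the cyan triangle

(moved 3.4; next 1.8)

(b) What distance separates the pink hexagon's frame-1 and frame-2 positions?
1.7

The pink hexagon moved from (4.9, 6.3) to (3.5, 5.3), a distance of √(1.4² + 1.0²) ≈ 1.7.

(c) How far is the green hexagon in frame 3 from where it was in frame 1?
3.5

The green hexagon moved from (5.2, 5.1) to (4.9, 1.6), a distance of √(0.3² + 3.5²) ≈ 3.5.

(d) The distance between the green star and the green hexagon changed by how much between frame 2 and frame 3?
+1.3

Distance in frame 2: 5.6. Distance in frame 3: 6.9.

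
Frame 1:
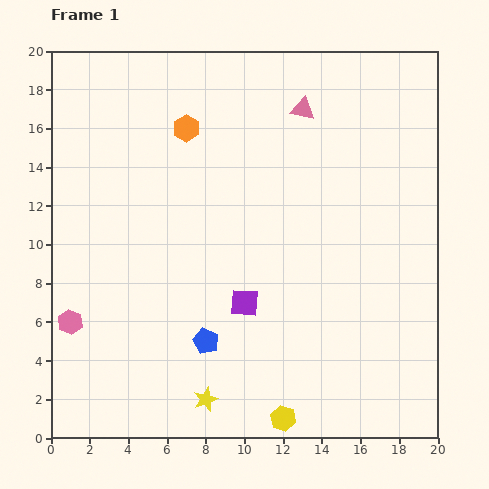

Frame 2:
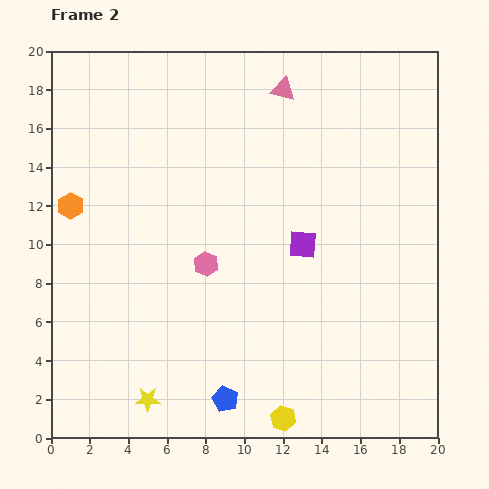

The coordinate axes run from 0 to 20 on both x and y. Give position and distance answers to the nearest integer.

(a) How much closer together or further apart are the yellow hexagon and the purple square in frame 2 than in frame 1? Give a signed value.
+3

Distance in frame 1: 6. Distance in frame 2: 9.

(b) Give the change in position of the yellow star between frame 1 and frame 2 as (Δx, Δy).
(-3, 0)

The yellow star was at (8, 2) in frame 1 and (5, 2) in frame 2.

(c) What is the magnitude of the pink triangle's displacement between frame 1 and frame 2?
1

The pink triangle moved from (13, 17) to (12, 18), a distance of √(1² + 1²) ≈ 1.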